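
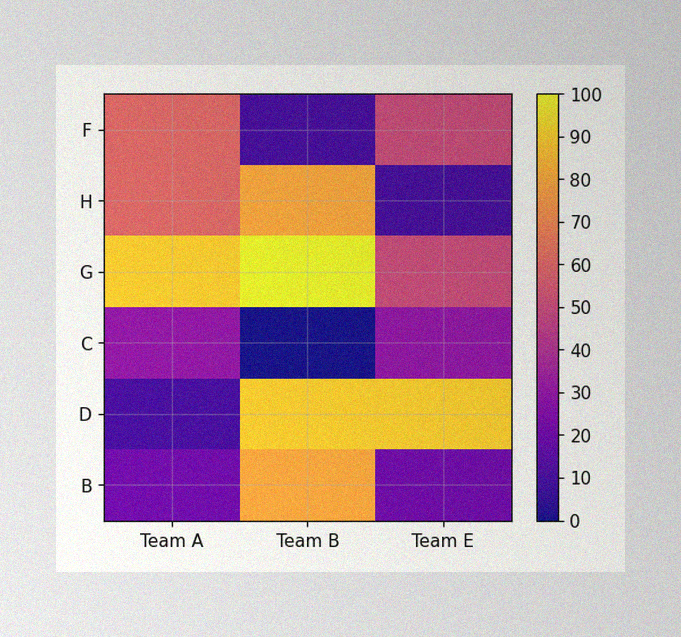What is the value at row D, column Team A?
10

The image has some photo noise and uneven lighting. Matching cell (D, Team A) against the colorbar gives 10.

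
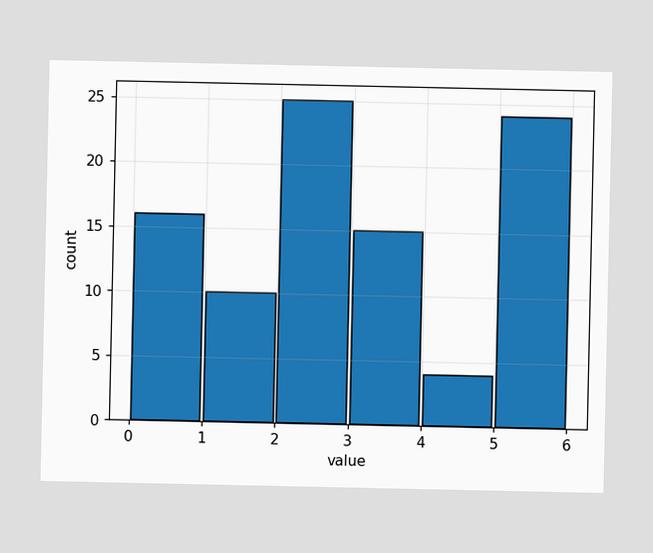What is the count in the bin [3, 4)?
15

The [3, 4) bin has height 15.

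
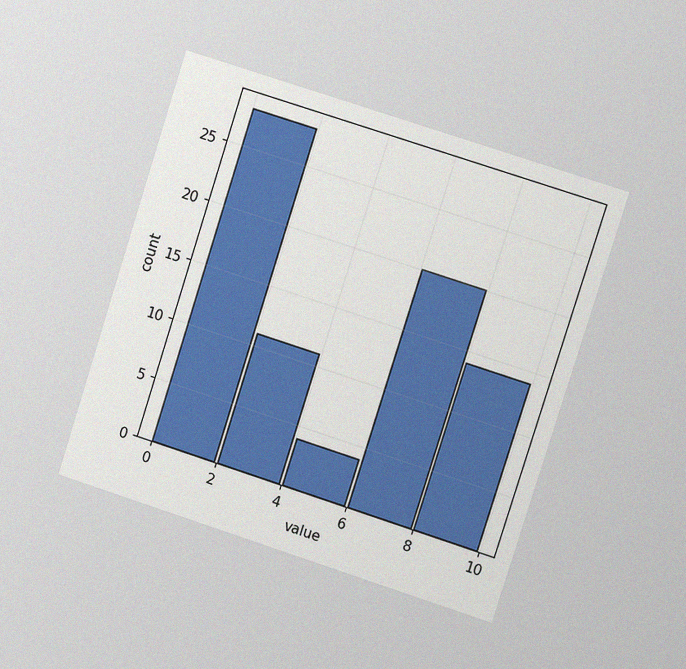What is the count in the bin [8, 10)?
14

The chart is tilted about 18° clockwise and viewed slightly from the right, with some photo noise. The [8, 10) bin has height 14.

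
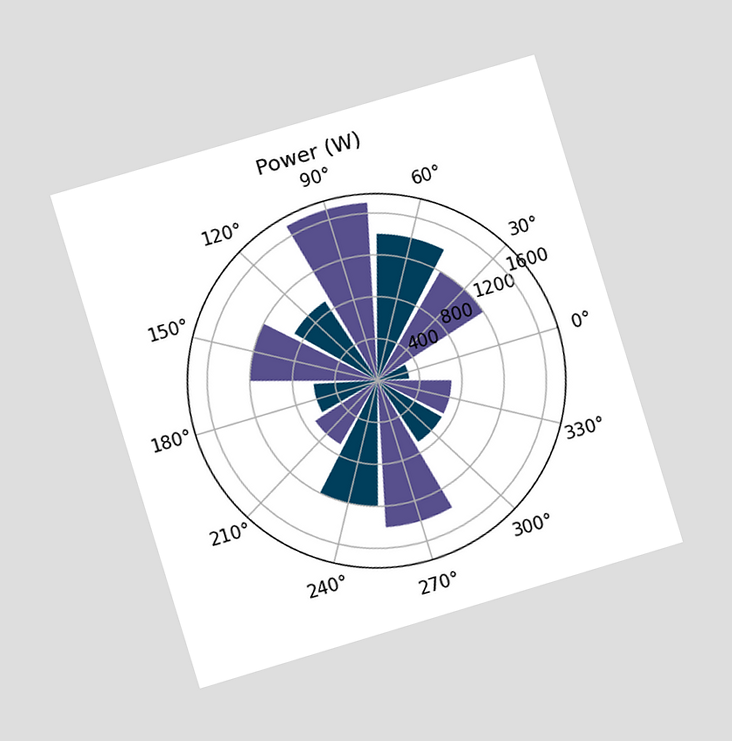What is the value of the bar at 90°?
The chart is tilted about 17° counter-clockwise and viewed at a slight angle. The bar at 90° reaches 1700W on the radial axis.

1700W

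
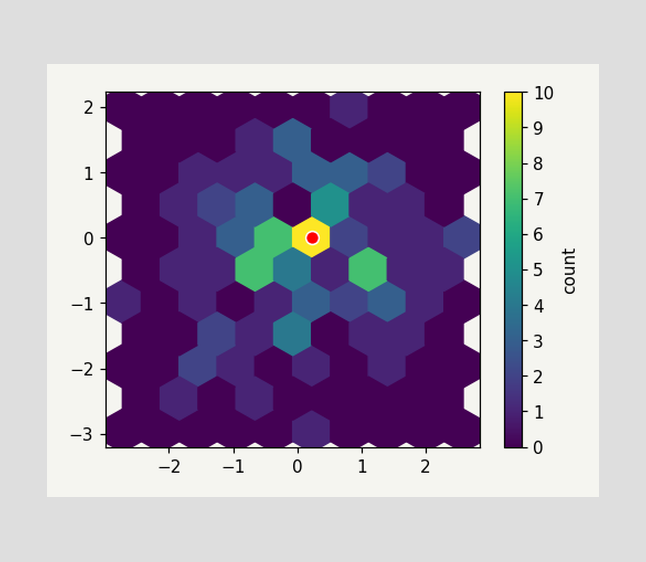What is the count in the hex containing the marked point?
10

The marked hex reads 10 on the colorbar.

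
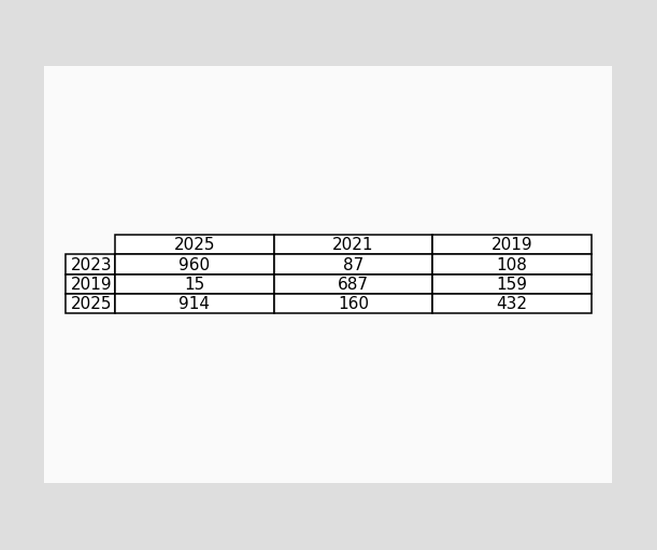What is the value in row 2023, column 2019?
108

The (2023, 2019) cell reads 108.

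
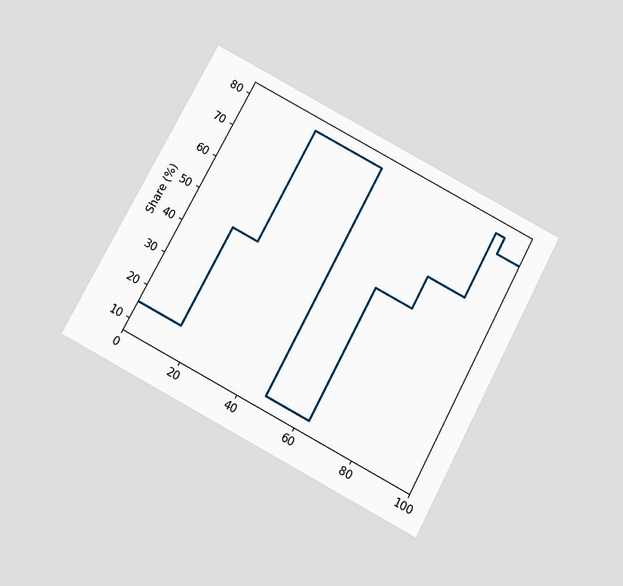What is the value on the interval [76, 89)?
The chart is tilted about 28° clockwise and viewed slightly from below. On [76, 89) the step sits at 60%.

60%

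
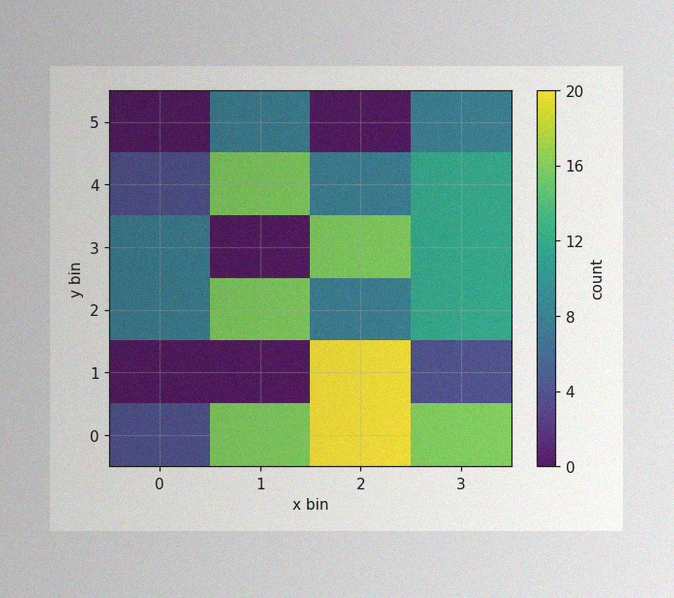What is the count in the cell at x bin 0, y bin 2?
The image has some photo noise and uneven lighting. Matching the cell (0, 2) against the colorbar gives 8.

8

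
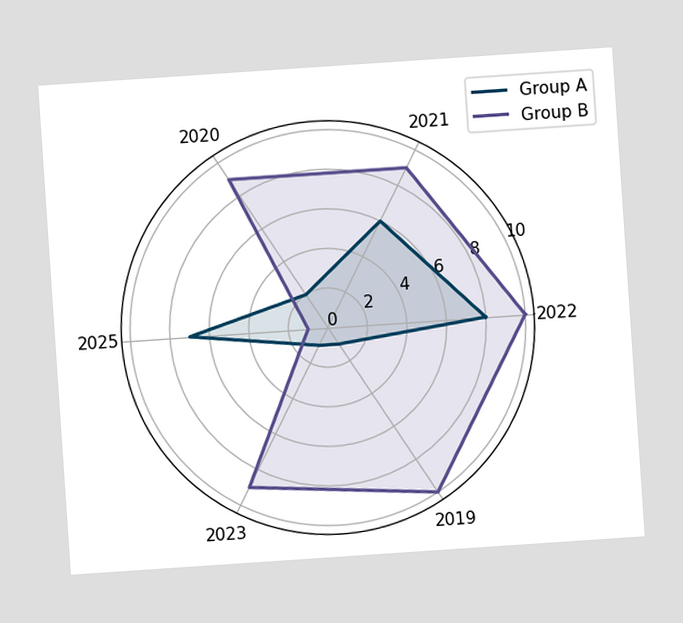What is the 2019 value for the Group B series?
The chart is tilted about 4° counter-clockwise. On the 2019 axis, Group B reaches 10.

10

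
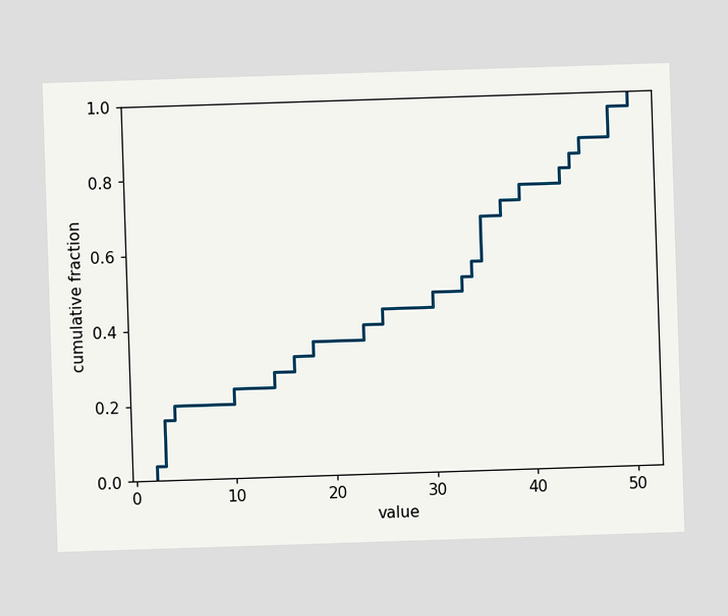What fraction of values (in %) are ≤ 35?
68%

At x=35 the ECDF step is at 68%.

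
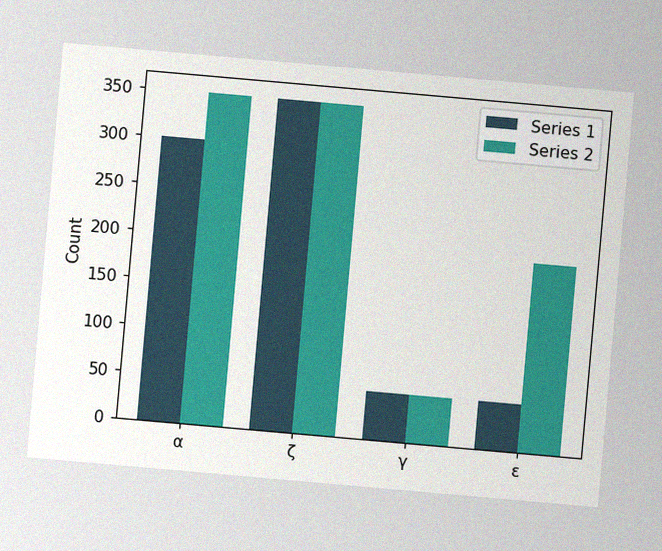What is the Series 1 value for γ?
The chart is tilted about 5° clockwise, with some photo noise. The Series 1 bar at γ reaches 50 on the y-axis.

50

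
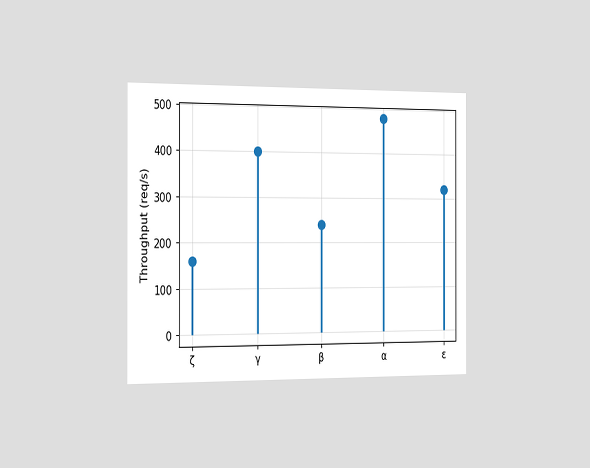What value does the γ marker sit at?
400req/s

The chart is viewed slightly from the left. The γ marker sits at 400req/s.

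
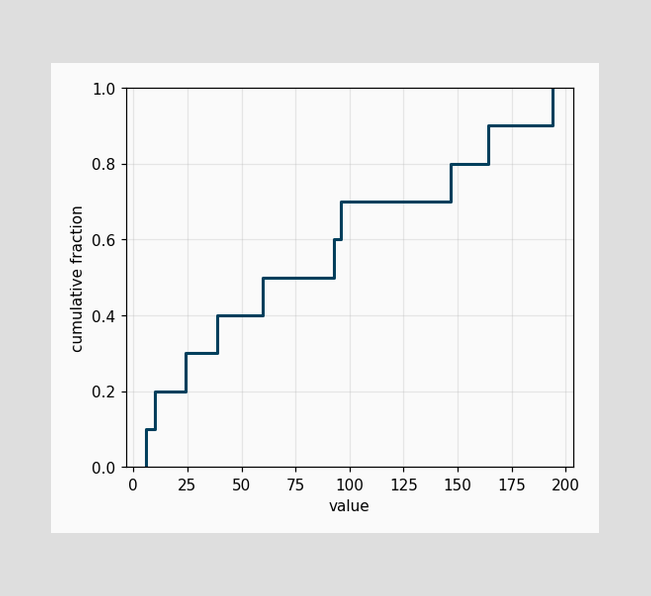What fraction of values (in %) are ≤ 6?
10%

At x=6 the ECDF step is at 10%.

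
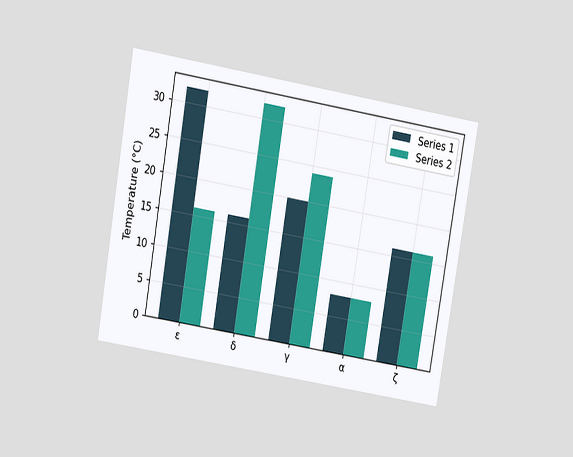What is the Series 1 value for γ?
The chart is tilted about 10° clockwise and viewed at a slight angle. The Series 1 bar at γ reaches 20°C on the y-axis.

20°C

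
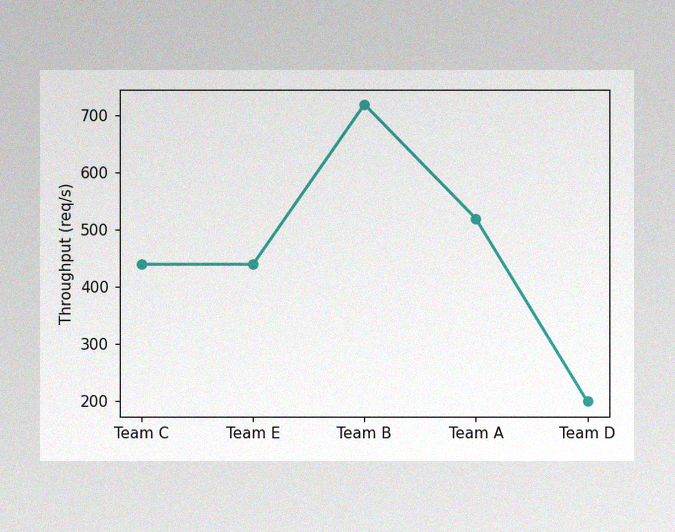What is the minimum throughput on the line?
The image has some photo noise and uneven lighting. The lowest point is at Team D, and reading across to the y-axis gives 200req/s.

200req/s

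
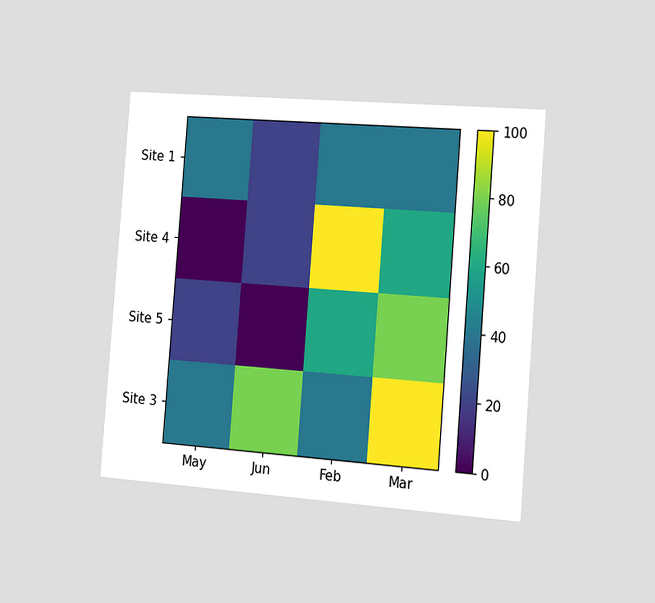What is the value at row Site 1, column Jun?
20

The chart is tilted about 4° clockwise and viewed slightly from the right. Matching cell (Site 1, Jun) against the colorbar gives 20.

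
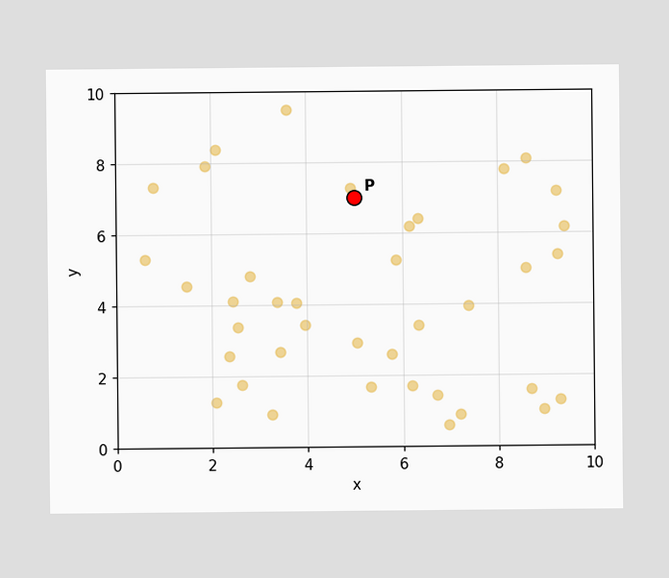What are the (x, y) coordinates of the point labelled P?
(5, 7)

Following the gridlines from P to each axis, P sits at (5, 7).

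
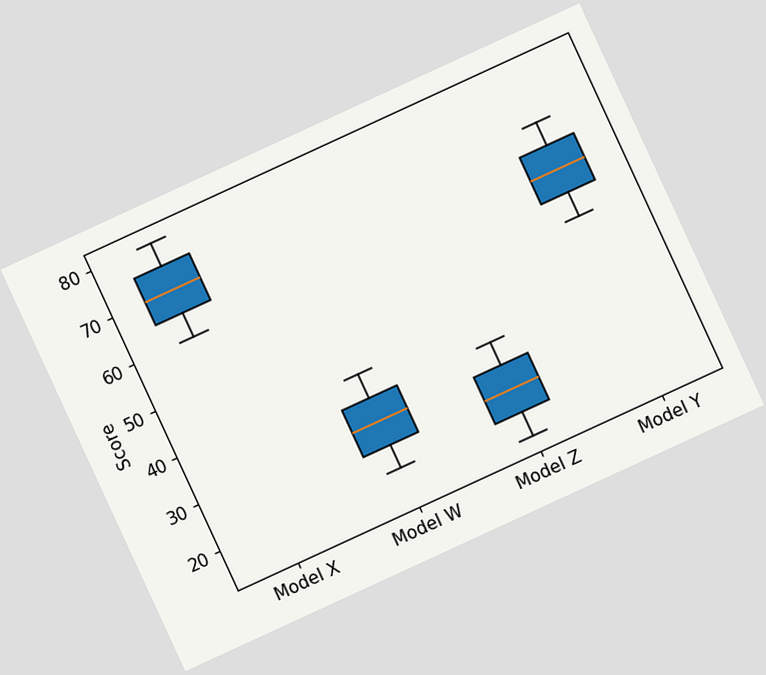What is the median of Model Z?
25

The chart is tilted about 25° counter-clockwise. The median line in the Model Z box sits at 25.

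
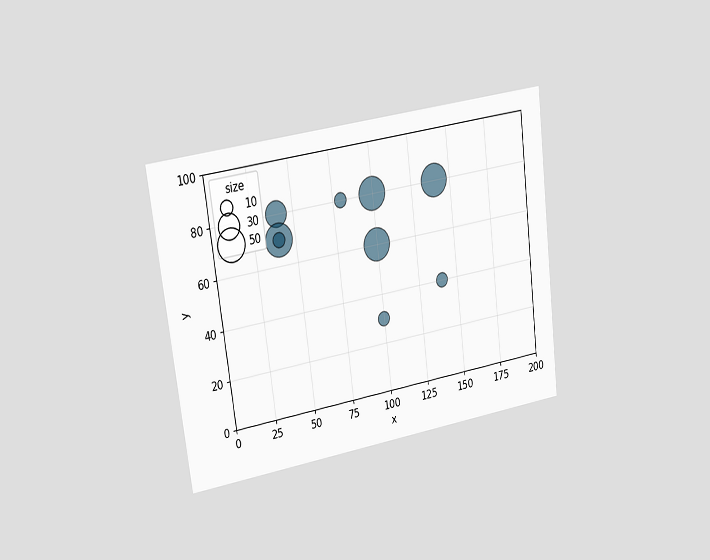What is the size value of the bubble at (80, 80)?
10

The chart is tilted about 7° counter-clockwise and viewed slightly from the left. Matching the bubble at (80, 80) against the size legend gives 10.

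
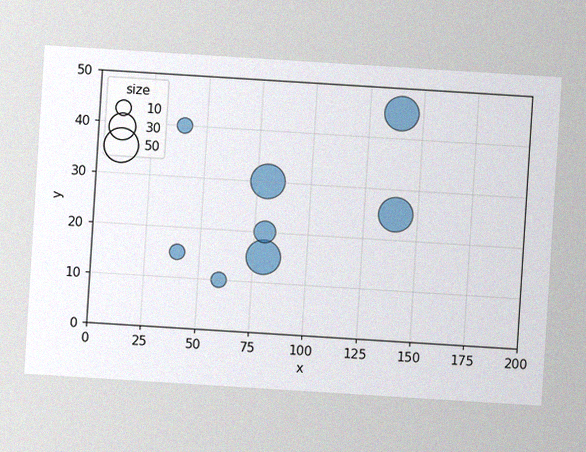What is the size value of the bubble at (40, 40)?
10

The chart is tilted about 4° clockwise, with some photo noise. Matching the bubble at (40, 40) against the size legend gives 10.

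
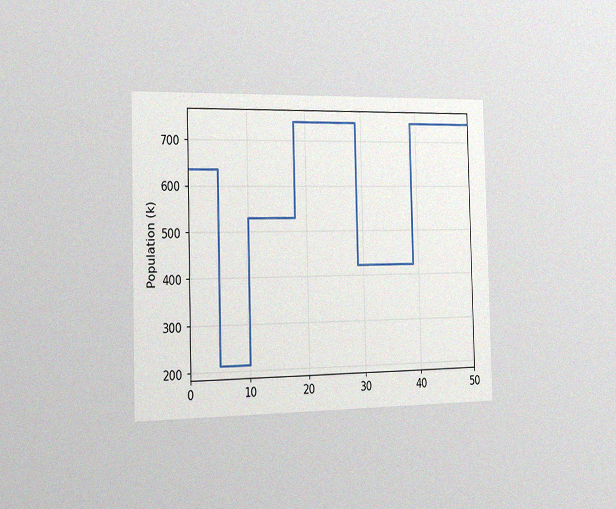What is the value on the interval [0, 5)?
The chart is viewed slightly from the left, with some photo noise. On [0, 5) the step sits at 636k.

636k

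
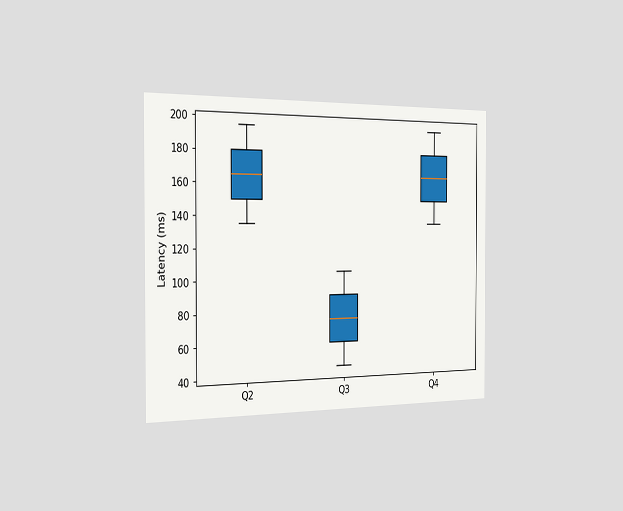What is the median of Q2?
165ms

The chart is viewed slightly from the left. The median line in the Q2 box sits at 165ms.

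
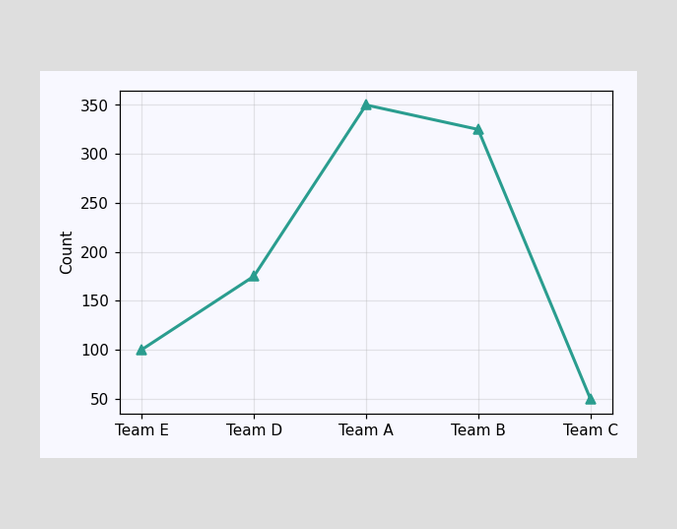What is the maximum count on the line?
350

The highest point is at Team A, and reading across to the y-axis gives 350.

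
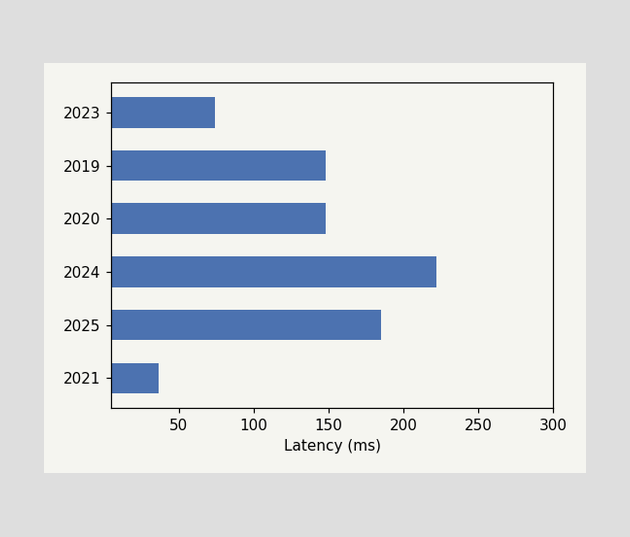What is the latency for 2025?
Reading along the chart's x-axis, the 2025 bar reaches 185ms.

185ms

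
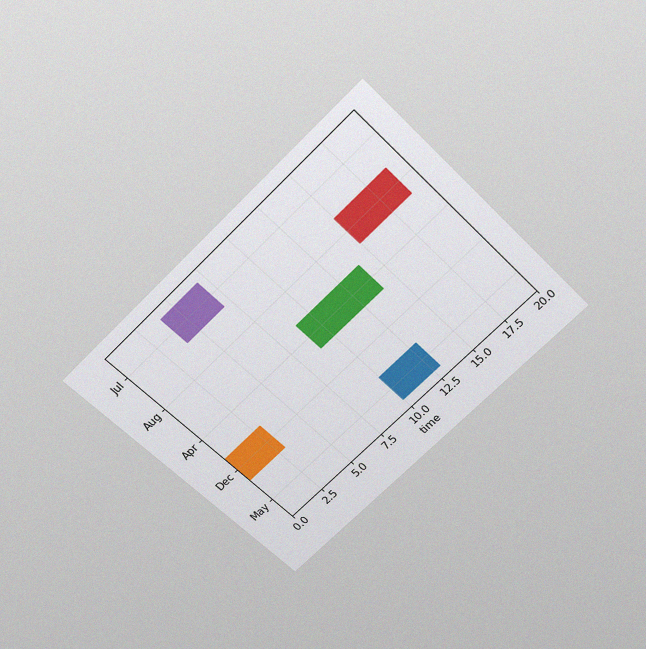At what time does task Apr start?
9

The chart is tilted about 45° counter-clockwise and viewed slightly from above, with some photo noise. The Apr bar begins at t=9.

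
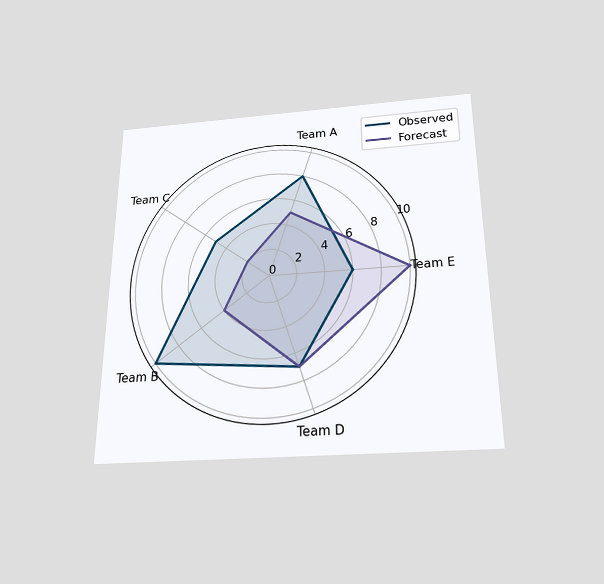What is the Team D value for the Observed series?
7

The chart is viewed slightly from below. On the Team D axis, Observed reaches 7.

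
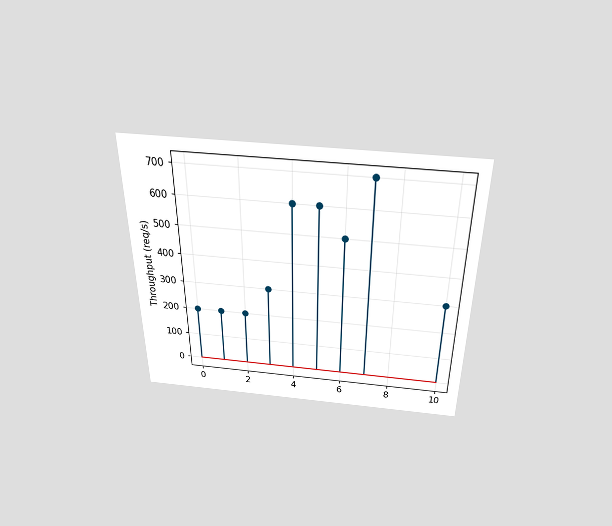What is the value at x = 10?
The chart is viewed slightly from above. The stem at x=10 reaches 300req/s.

300req/s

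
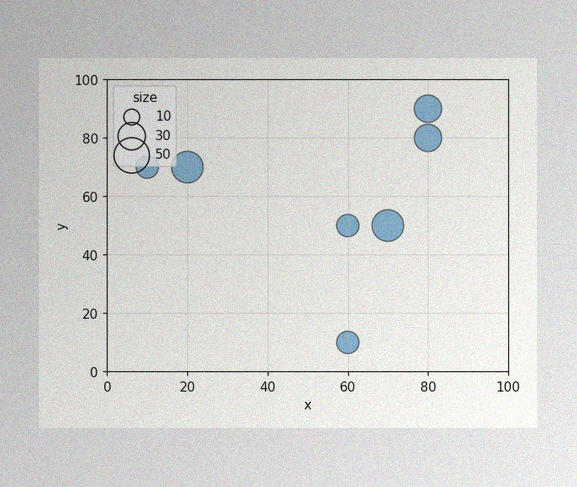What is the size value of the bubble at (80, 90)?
The image has some photo noise and uneven lighting. Matching the bubble at (80, 90) against the size legend gives 30.

30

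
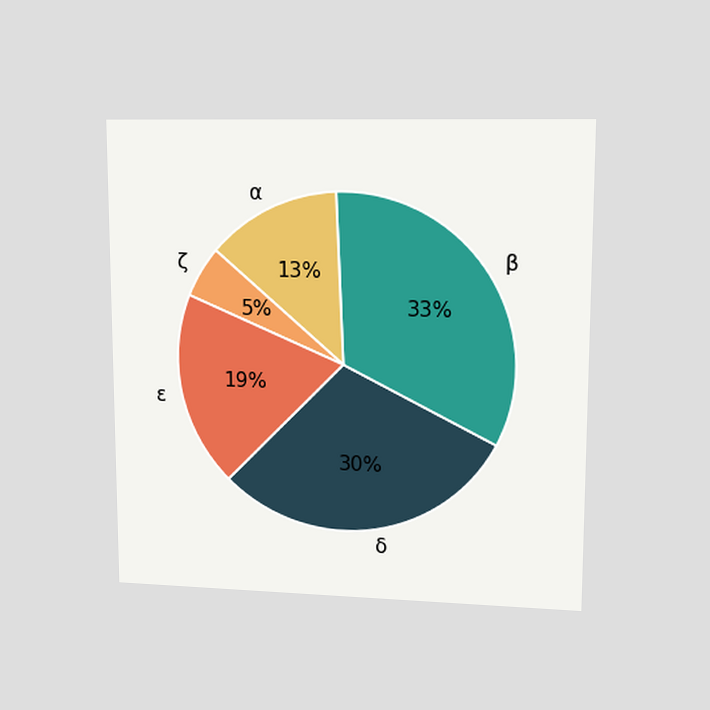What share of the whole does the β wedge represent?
33%

The chart is viewed at a slight angle. The β slice takes up 33% of the pie.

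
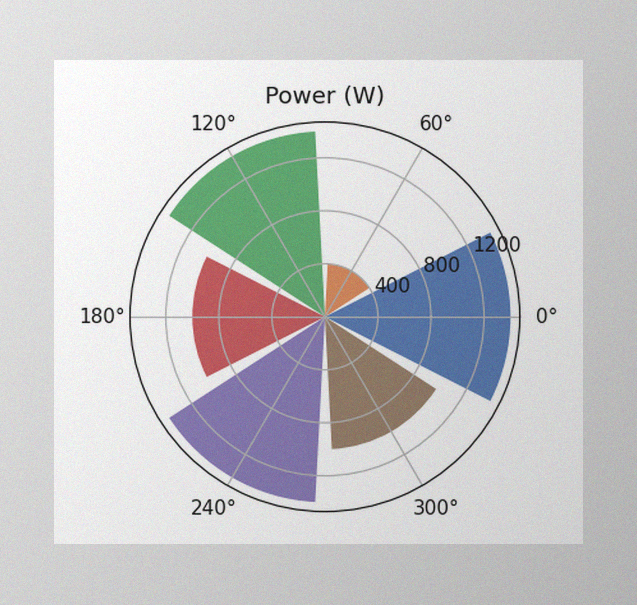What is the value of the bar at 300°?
The image has some photo noise and uneven lighting. The bar at 300° reaches 1000W on the radial axis.

1000W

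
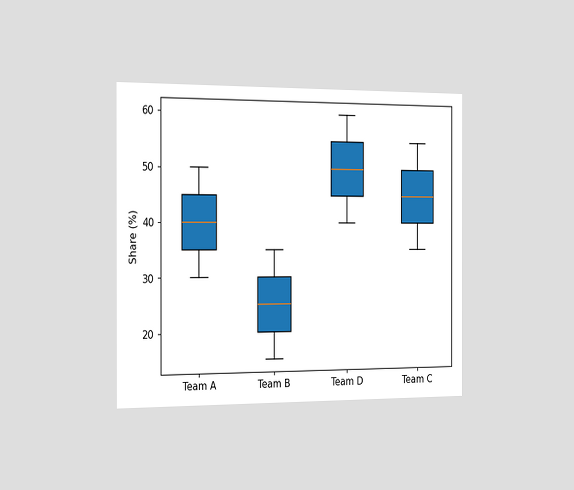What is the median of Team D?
50%

The chart is viewed slightly from the left. The median line in the Team D box sits at 50%.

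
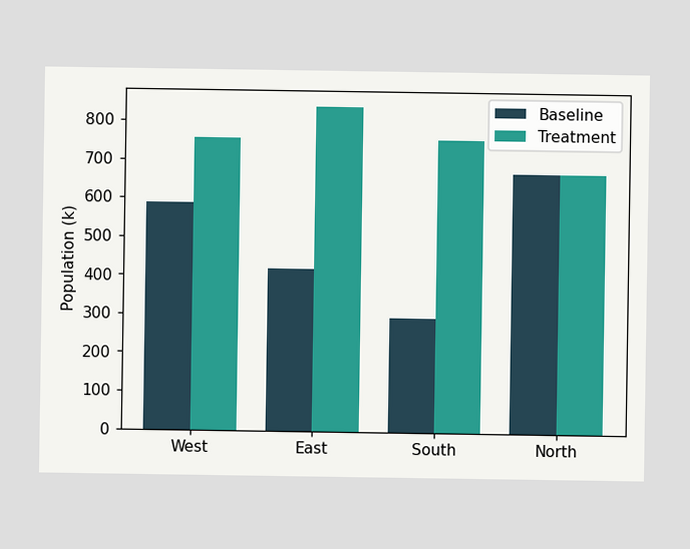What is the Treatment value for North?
672k

The Treatment bar at North reaches 672k on the y-axis.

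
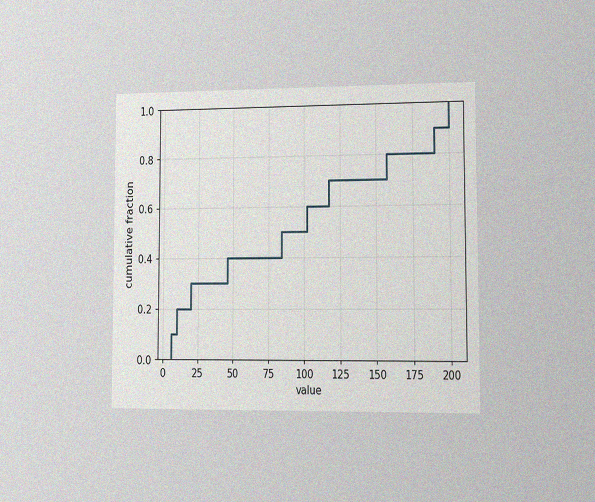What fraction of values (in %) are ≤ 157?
80%

The chart is viewed slightly from the right, with some photo noise. At x=157 the ECDF step is at 80%.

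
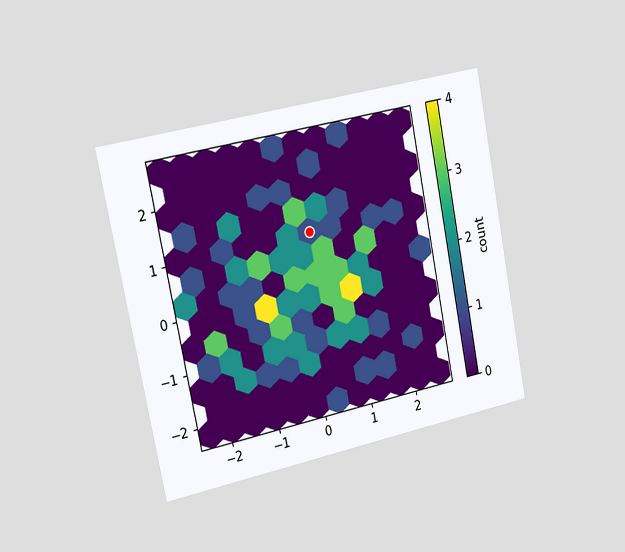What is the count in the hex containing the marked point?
1

The chart is tilted about 11° counter-clockwise and viewed slightly from the left. The marked hex reads 1 on the colorbar.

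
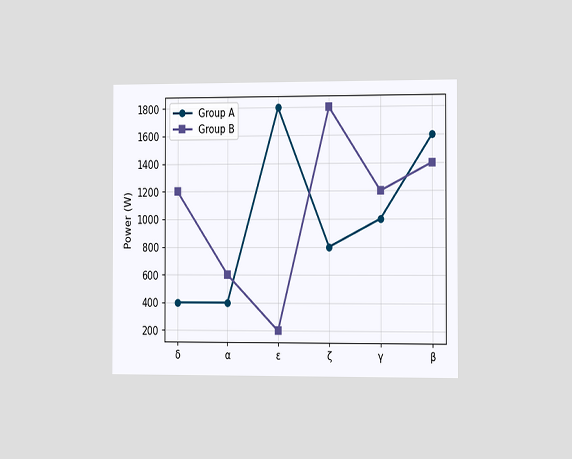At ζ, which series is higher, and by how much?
The chart is viewed slightly from the right. At ζ, Group B sits above the other line by 1000W.

Group B, by 1000W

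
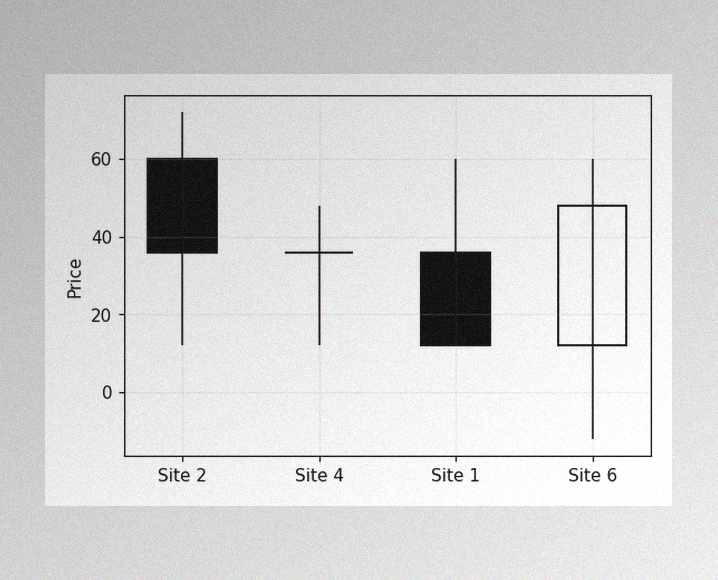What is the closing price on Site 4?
The image has some photo noise and uneven lighting. The Site 4 candle closes at 36.

36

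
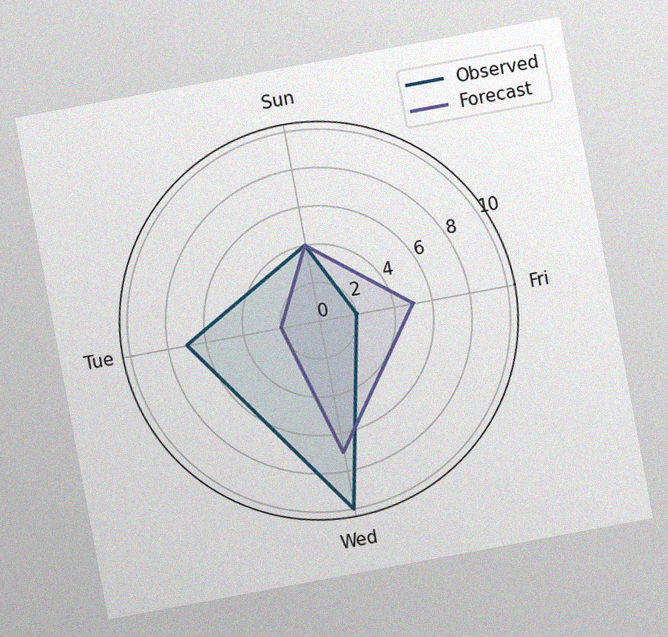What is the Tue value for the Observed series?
The chart is tilted about 11° counter-clockwise, with some photo noise. On the Tue axis, Observed reaches 7.

7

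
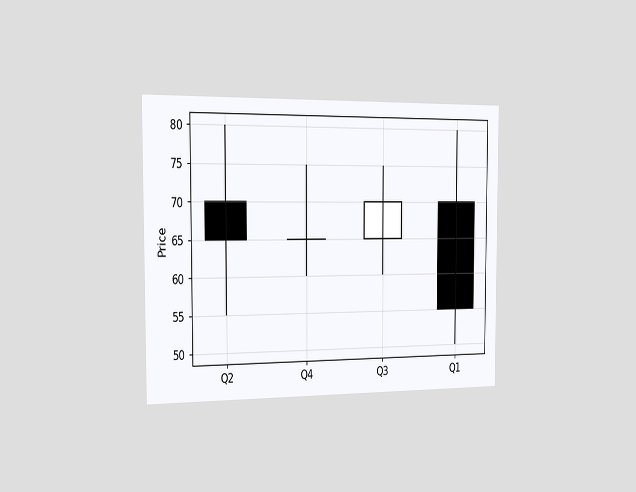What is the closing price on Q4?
The chart is viewed slightly from the left. The Q4 candle closes at 65.

65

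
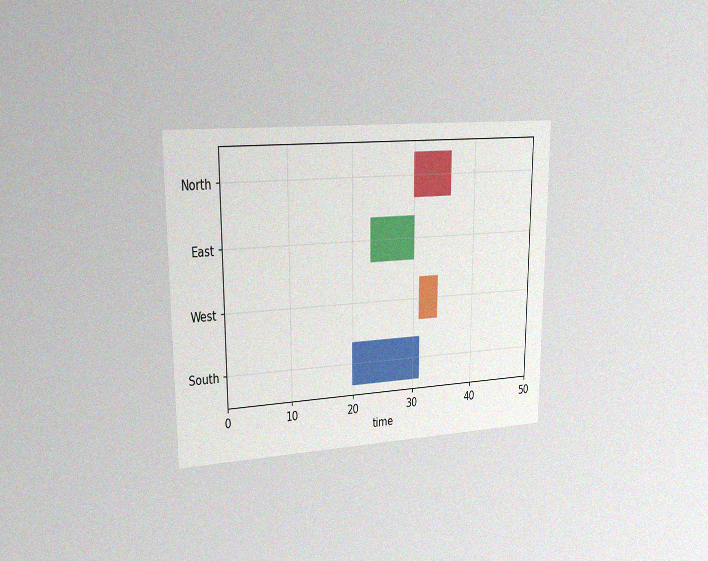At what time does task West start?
The chart is viewed slightly from the left, with some photo noise. The West bar begins at t=31.

31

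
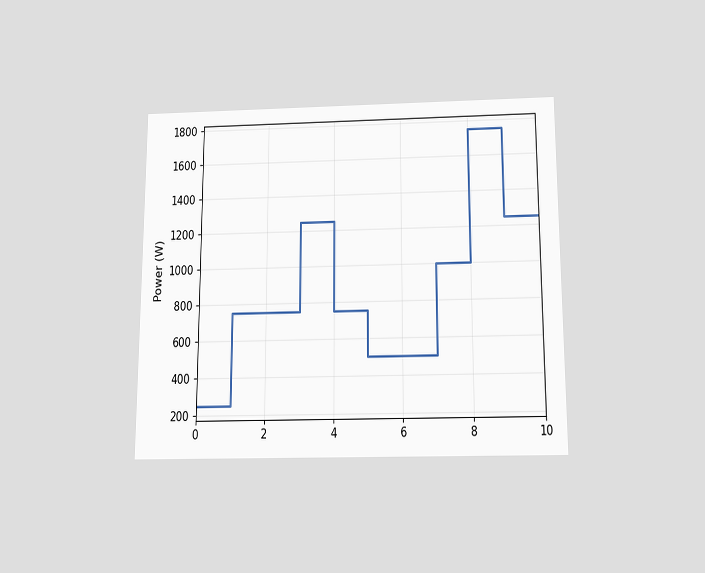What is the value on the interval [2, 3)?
The chart is viewed slightly from below. On [2, 3) the step sits at 750W.

750W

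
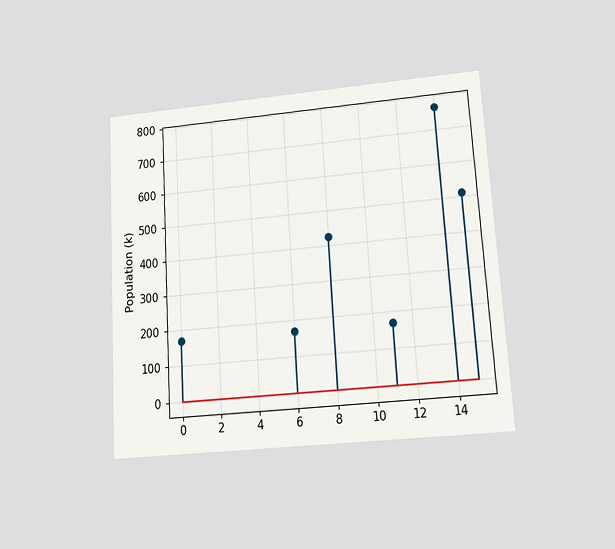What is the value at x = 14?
The chart is tilted about 3° counter-clockwise and viewed at a slight angle. The stem at x=14 reaches 765k.

765k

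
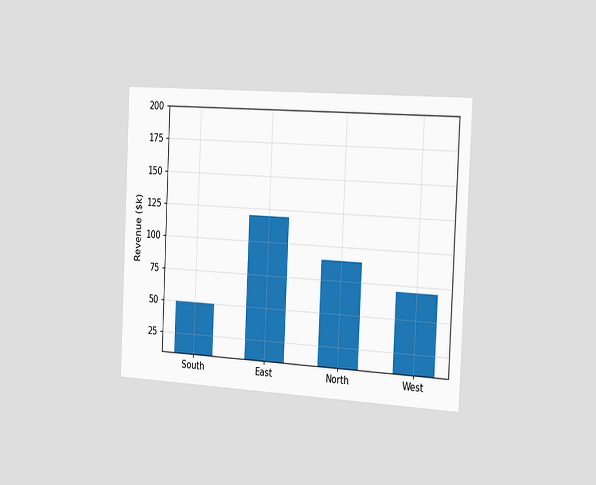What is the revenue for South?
The chart is tilted about 3° clockwise and viewed slightly from the right. Reading along the chart's y-axis, the South bar reaches $50k.

$50k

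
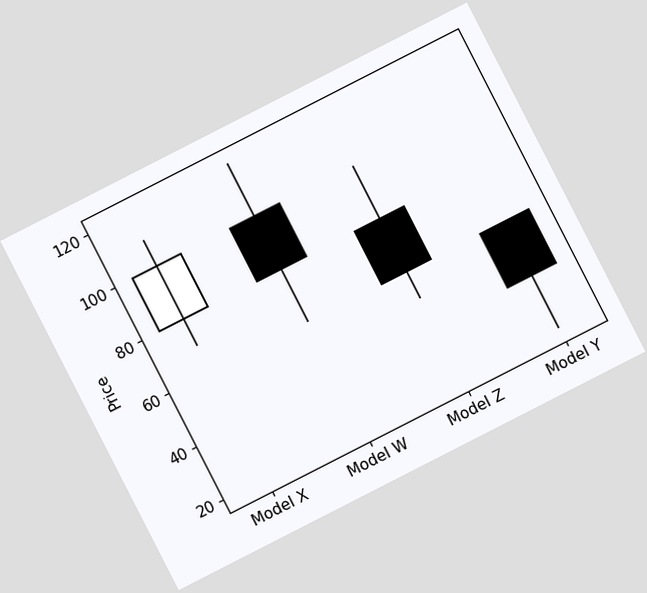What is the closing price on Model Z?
60

The chart is tilted about 27° counter-clockwise. The Model Z candle closes at 60.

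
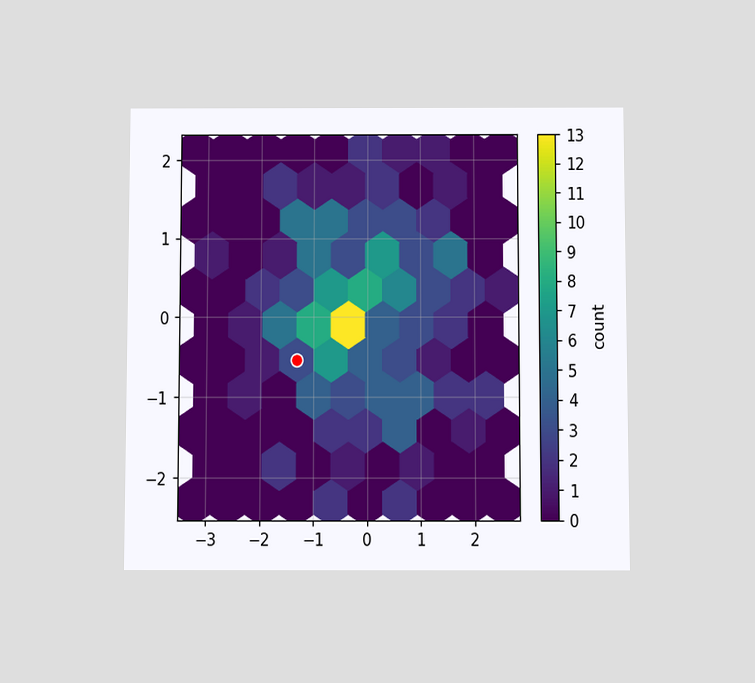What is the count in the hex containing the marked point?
3

The chart is viewed slightly from below. The marked hex reads 3 on the colorbar.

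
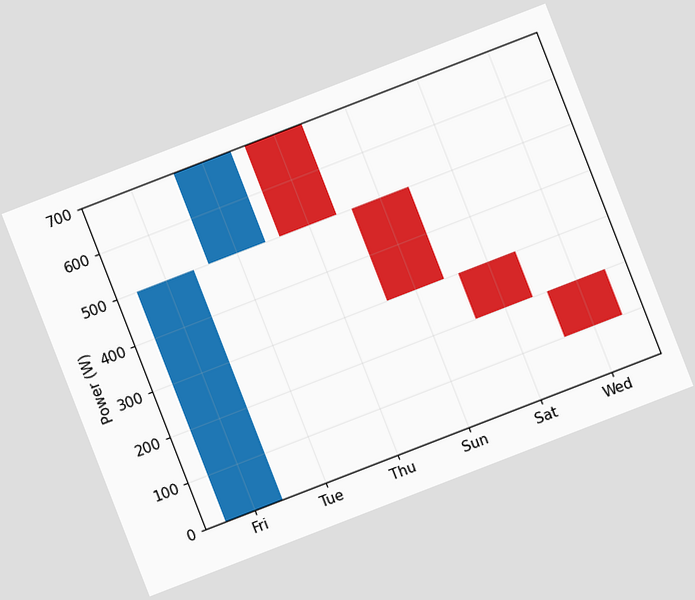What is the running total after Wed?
The chart is tilted about 21° counter-clockwise. After Wed the running total reaches 100W.

100W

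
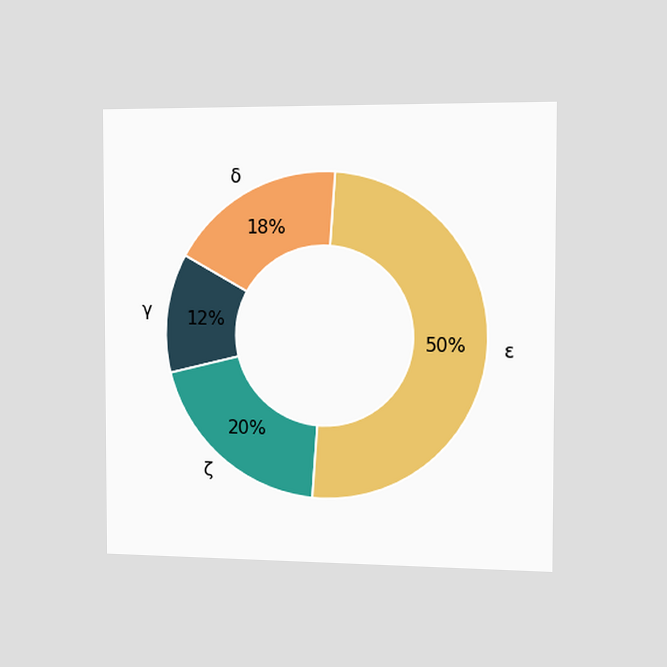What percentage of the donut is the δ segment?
18%

The chart is viewed slightly from the right. The δ segment takes up 18% of the ring.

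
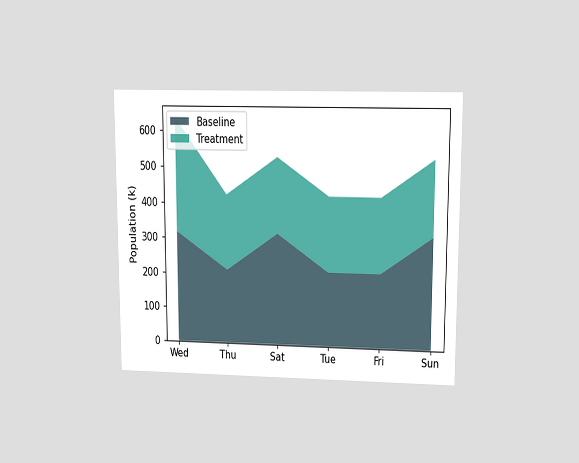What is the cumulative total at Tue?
The chart is viewed at a slight angle. The stacked total at Tue reaches 424k.

424k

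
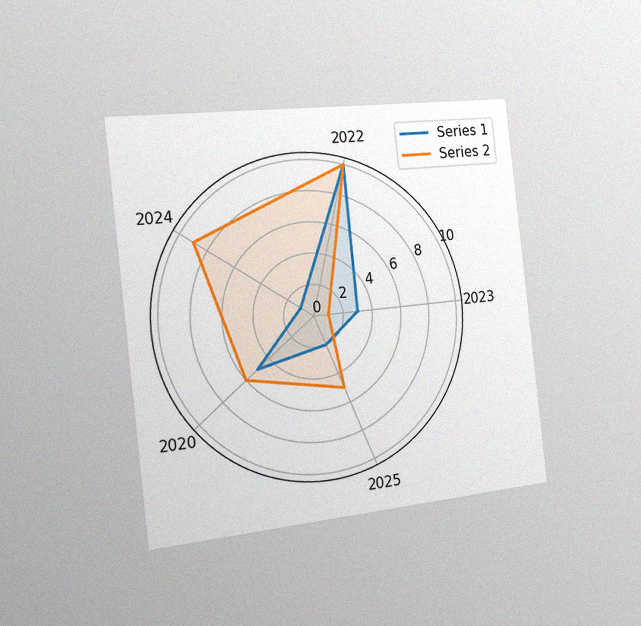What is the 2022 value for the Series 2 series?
The chart is tilted about 6° counter-clockwise and viewed slightly from the left, with some photo noise. On the 2022 axis, Series 2 reaches 10.

10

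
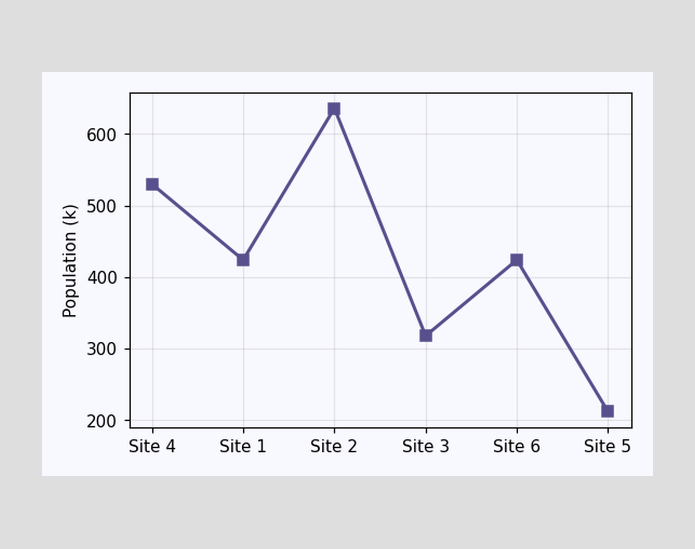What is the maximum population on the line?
The highest point is at Site 2, and reading across to the y-axis gives 636k.

636k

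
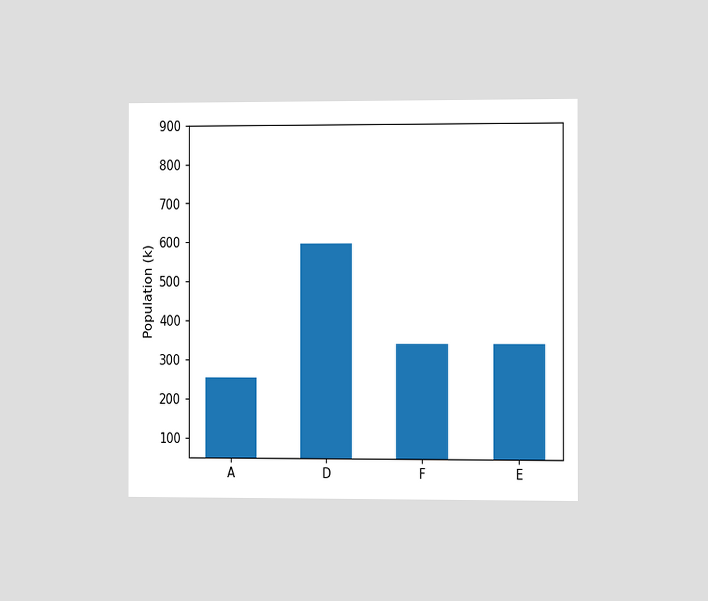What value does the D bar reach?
The chart is viewed slightly from the right. Reading along the chart's y-axis, the D bar reaches 595k.

595k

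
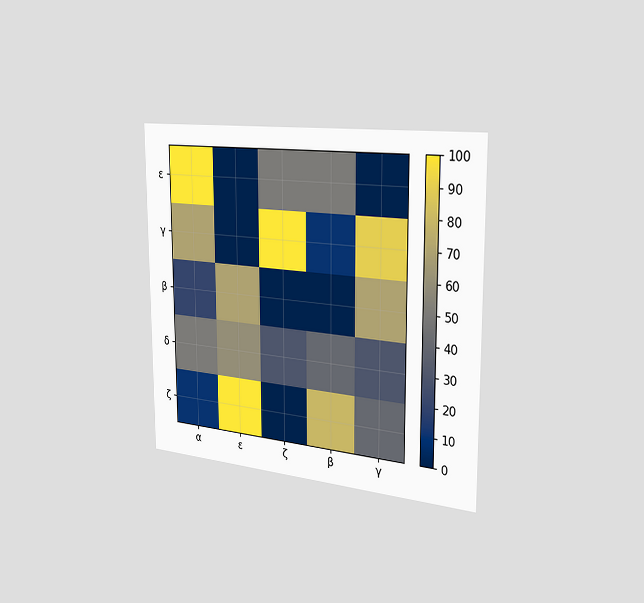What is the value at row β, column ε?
70

The chart is viewed slightly from the right. Matching cell (β, ε) against the colorbar gives 70.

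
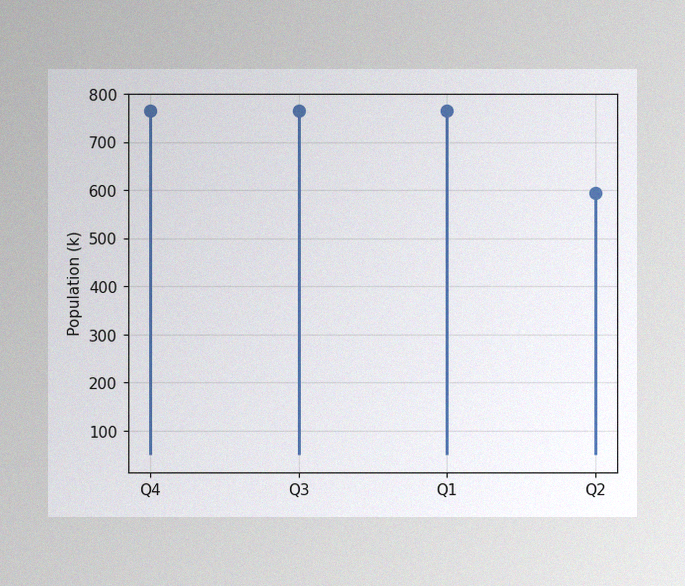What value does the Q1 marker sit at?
765k

The image has some photo noise and uneven lighting. The Q1 marker sits at 765k.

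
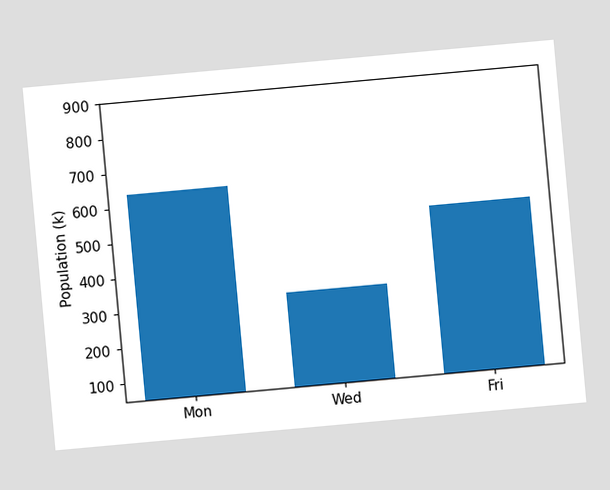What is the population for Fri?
530k

The chart is tilted about 5° counter-clockwise. Reading along the chart's y-axis, the Fri bar reaches 530k.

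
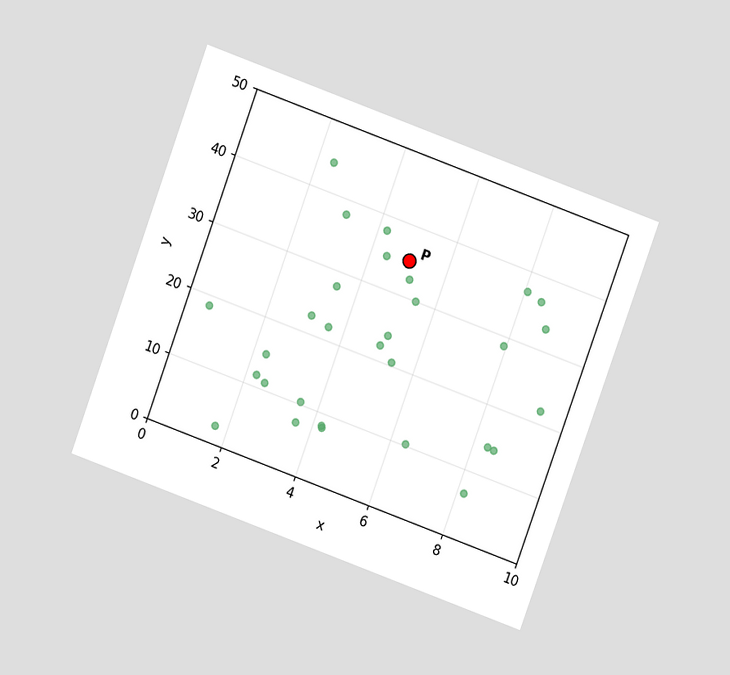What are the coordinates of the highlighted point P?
The chart is tilted about 20° clockwise and viewed at a slight angle. Following the gridlines from P to each axis, P sits at (5, 35).

(5, 35)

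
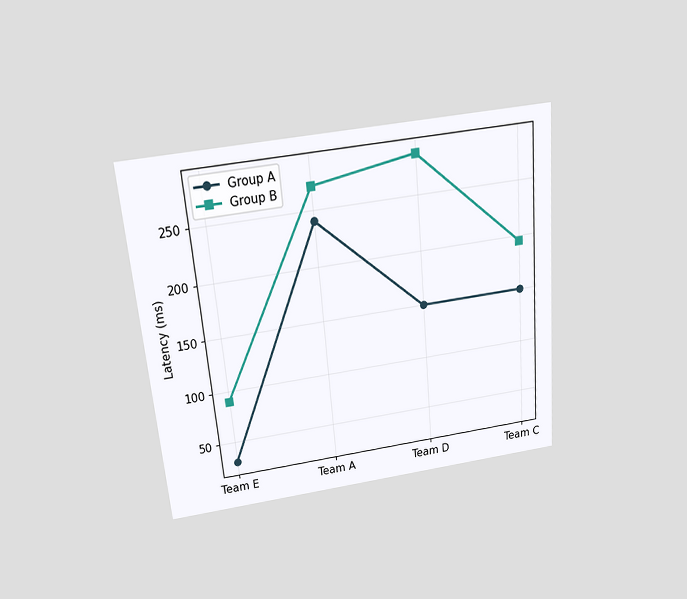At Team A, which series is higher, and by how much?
The chart is tilted about 5° counter-clockwise and viewed slightly from above. At Team A, Group B sits above the other line by 30ms.

Group B, by 30ms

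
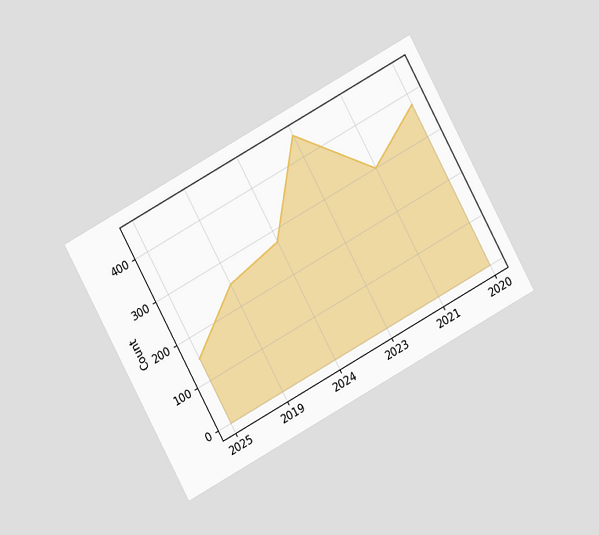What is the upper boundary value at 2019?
250

The chart is tilted about 29° counter-clockwise and viewed at a slight angle. At 2019 the upper boundary is at 250.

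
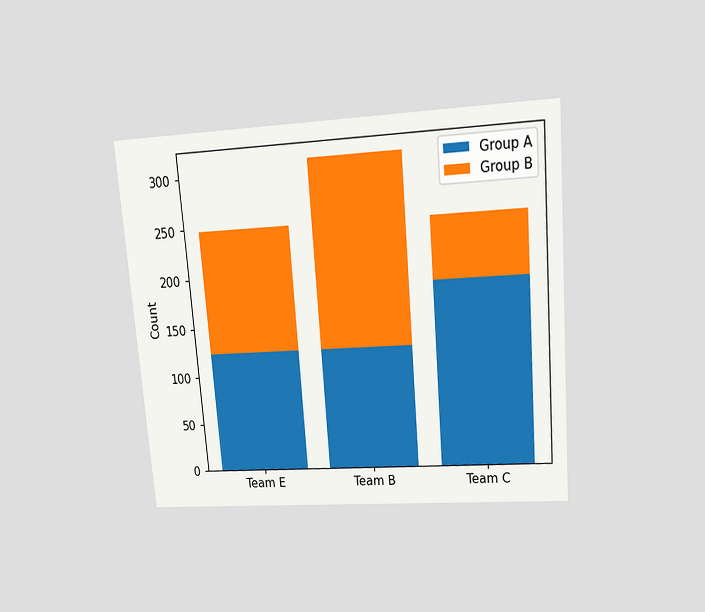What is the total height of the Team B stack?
The chart is tilted about 5° counter-clockwise and viewed at a slight angle. The Team B stack's top reaches 310 on the y-axis.

310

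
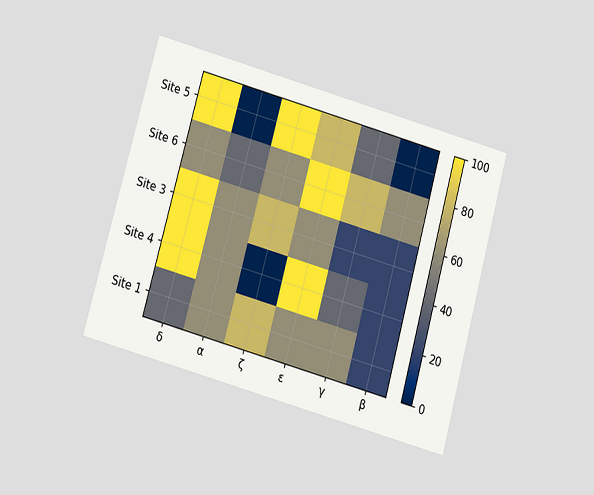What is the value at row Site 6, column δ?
60

The chart is tilted about 16° clockwise and viewed at a slight angle. Matching cell (Site 6, δ) against the colorbar gives 60.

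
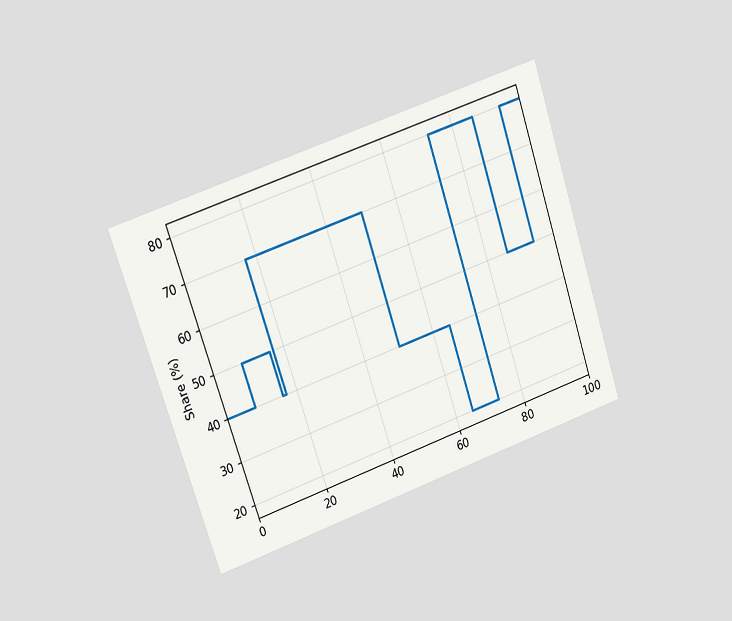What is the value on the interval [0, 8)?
40%

The chart is tilted about 19° counter-clockwise and viewed at a slight angle. On [0, 8) the step sits at 40%.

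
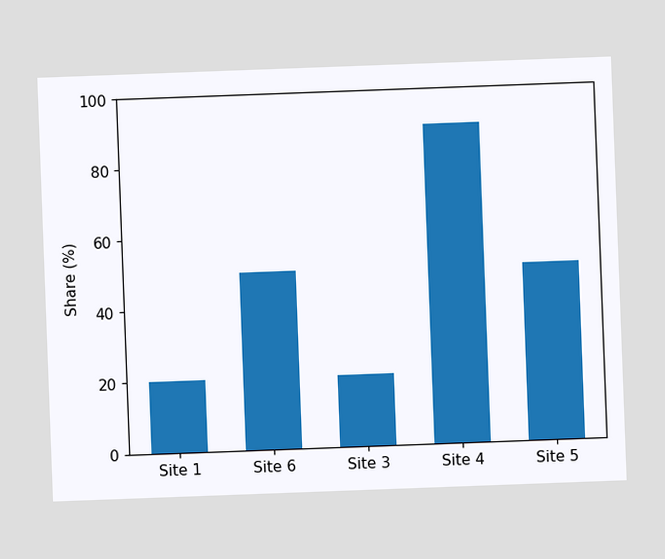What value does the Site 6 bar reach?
The chart is tilted about 2° counter-clockwise. Reading along the chart's y-axis, the Site 6 bar reaches 50%.

50%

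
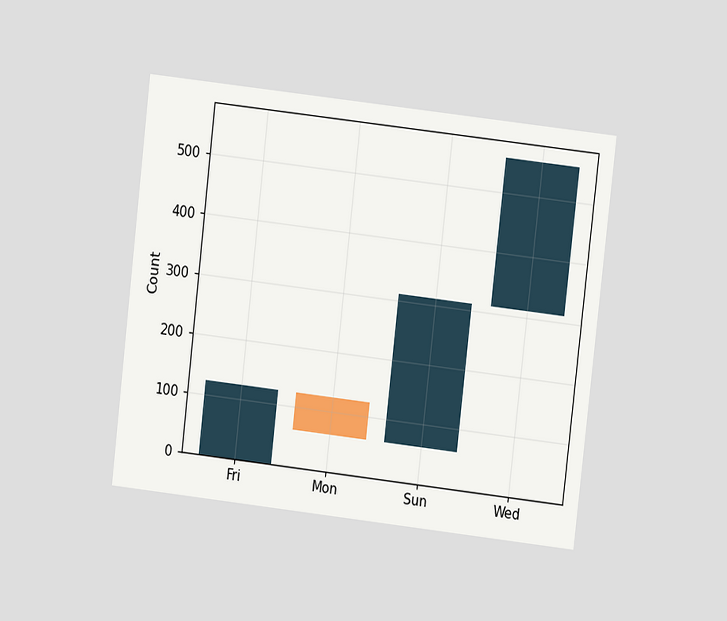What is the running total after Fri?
124

The chart is tilted about 7° clockwise and viewed at a slight angle. After Fri the running total reaches 124.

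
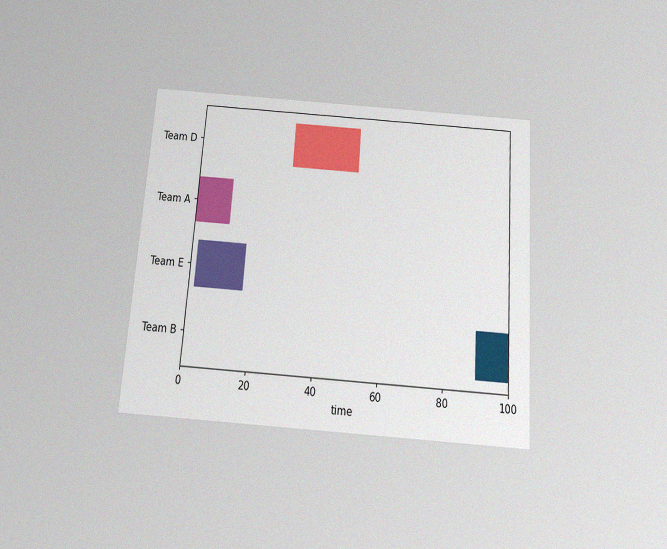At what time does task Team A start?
The chart is tilted about 4° clockwise and viewed slightly from below, with some photo noise. The Team A bar begins at t=0.

0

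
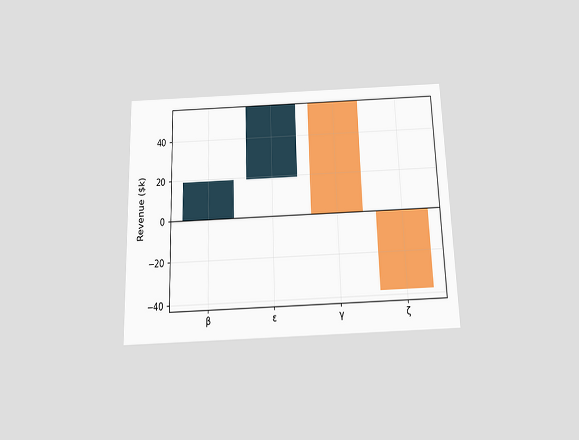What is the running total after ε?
$57k

The chart is viewed slightly from below. After ε the running total reaches $57k.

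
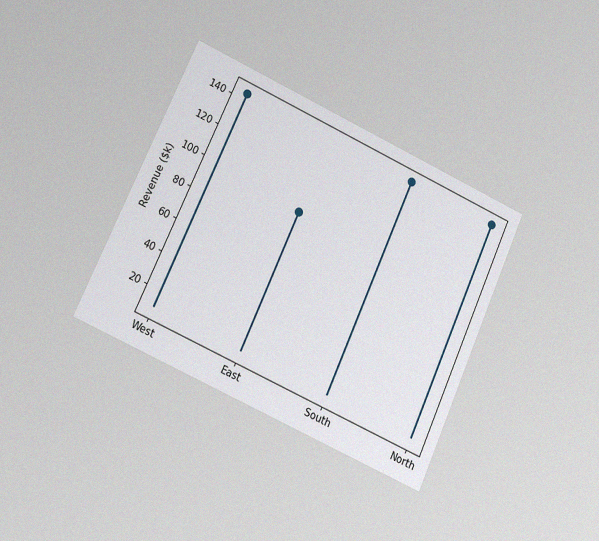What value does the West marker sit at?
The chart is tilted about 24° clockwise and viewed at a slight angle, with some photo noise. The West marker sits at $144k.

$144k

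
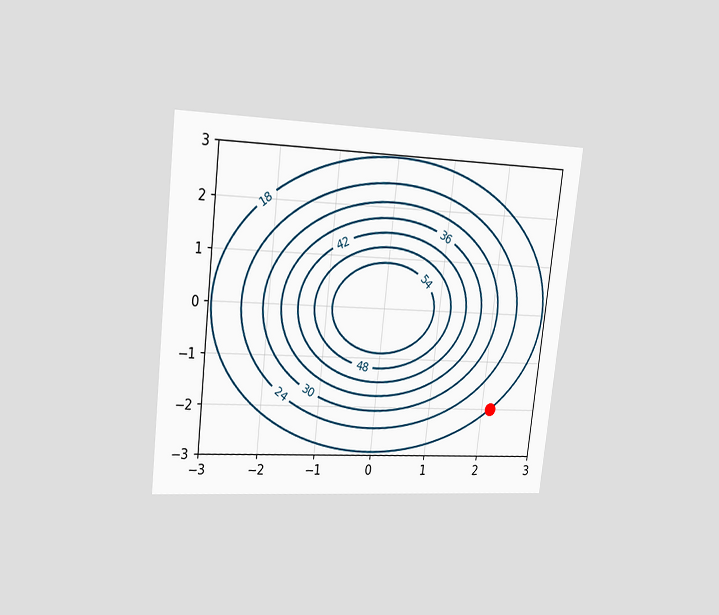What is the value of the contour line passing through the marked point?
18

The chart is tilted about 7° clockwise and viewed slightly from the left. The marked point sits on the contour labelled 18.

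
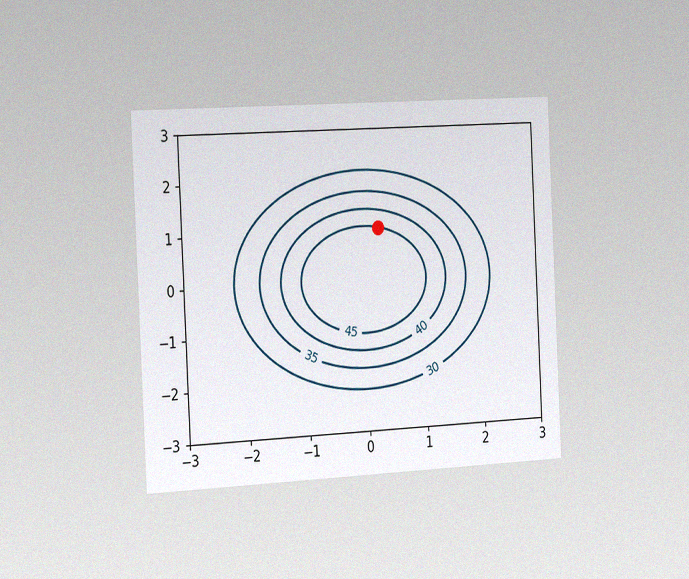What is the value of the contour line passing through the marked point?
45

The chart is tilted about 3° counter-clockwise and viewed slightly from the left, with some photo noise. The marked point sits on the contour labelled 45.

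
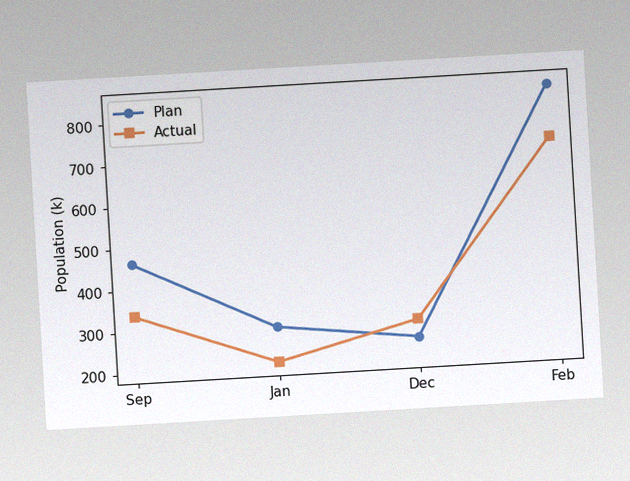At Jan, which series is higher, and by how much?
Plan, by 84k

The chart is tilted about 3° counter-clockwise, with some photo noise. At Jan, Plan sits above the other line by 84k.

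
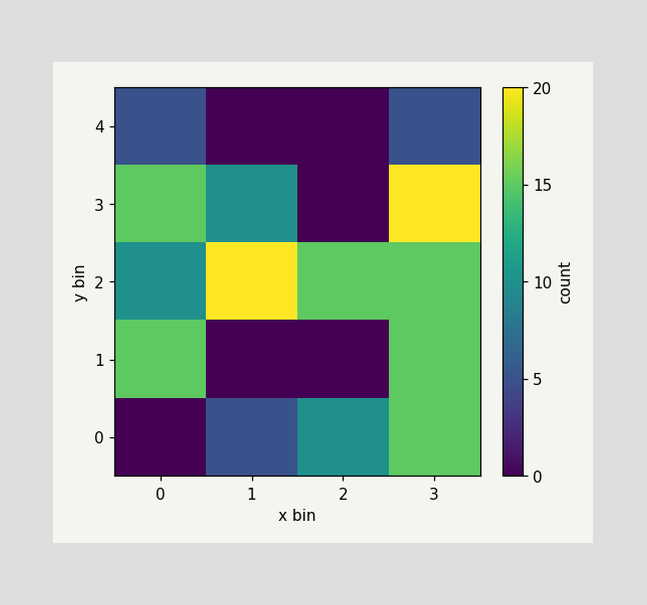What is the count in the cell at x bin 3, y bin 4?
Matching the cell (3, 4) against the colorbar gives 5.

5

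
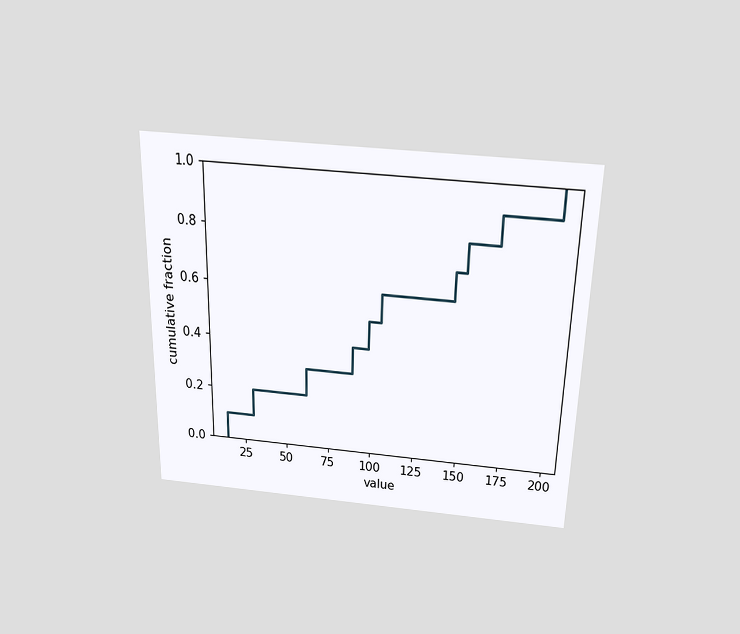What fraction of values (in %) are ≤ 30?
The chart is viewed slightly from above. At x=30 the ECDF step is at 20%.

20%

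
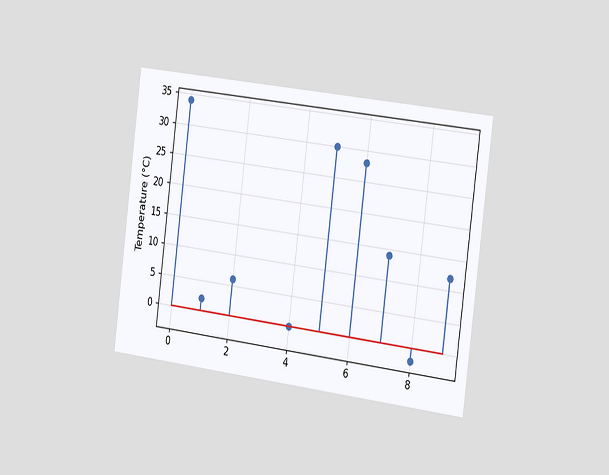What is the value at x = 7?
The chart is tilted about 7° clockwise and viewed slightly from the right. The stem at x=7 reaches 14°C.

14°C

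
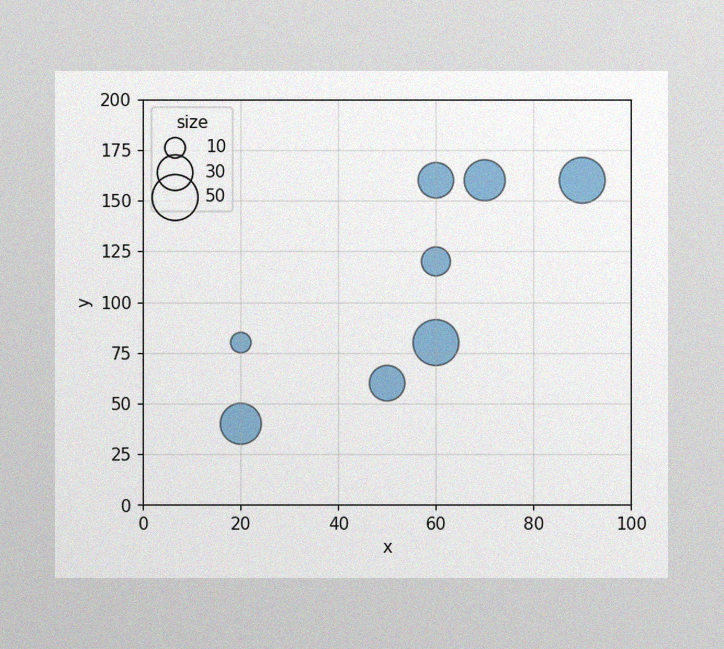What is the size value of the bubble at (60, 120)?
The image has some photo noise and uneven lighting. Matching the bubble at (60, 120) against the size legend gives 20.

20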